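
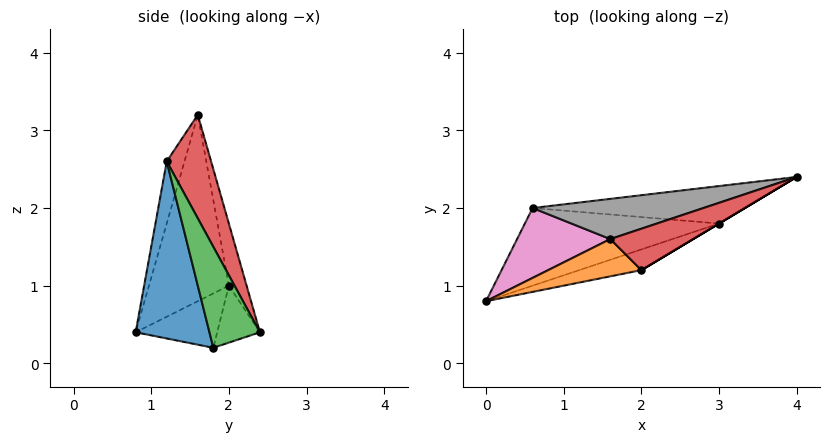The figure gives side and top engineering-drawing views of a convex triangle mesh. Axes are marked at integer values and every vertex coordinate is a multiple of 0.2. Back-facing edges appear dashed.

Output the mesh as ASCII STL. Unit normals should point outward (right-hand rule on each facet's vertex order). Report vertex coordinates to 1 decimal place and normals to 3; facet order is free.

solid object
 facet normal 0.308 -0.945 -0.108
  outer loop
   vertex 2.0 1.2 2.6
   vertex 0.0 0.8 0.4
   vertex 3.0 1.8 0.2
  endloop
 endfacet
 facet normal -0.269 -0.874 0.404
  outer loop
   vertex 2.0 1.2 2.6
   vertex 1.6 1.6 3.2
   vertex 0.0 0.8 0.4
  endloop
 endfacet
 facet normal 0.514 -0.857 0.000
  outer loop
   vertex 2.0 1.2 2.6
   vertex 3.0 1.8 0.2
   vertex 4.0 2.4 0.4
  endloop
 endfacet
 facet normal 0.772 -0.154 0.617
  outer loop
   vertex 2.0 1.2 2.6
   vertex 4.0 2.4 0.4
   vertex 1.6 1.6 3.2
  endloop
 endfacet
 facet normal -0.230 0.525 -0.820
  outer loop
   vertex 0.6 2.0 1.0
   vertex 3.0 1.8 0.2
   vertex 0.0 0.8 0.4
  endloop
 endfacet
 facet normal -0.207 0.602 -0.771
  outer loop
   vertex 0.6 2.0 1.0
   vertex 4.0 2.4 0.4
   vertex 3.0 1.8 0.2
  endloop
 endfacet
 facet normal -0.873 0.218 0.436
  outer loop
   vertex 0.6 2.0 1.0
   vertex 0.0 0.8 0.4
   vertex 1.6 1.6 3.2
  endloop
 endfacet
 facet normal -0.077 0.974 0.212
  outer loop
   vertex 0.6 2.0 1.0
   vertex 1.6 1.6 3.2
   vertex 4.0 2.4 0.4
  endloop
 endfacet
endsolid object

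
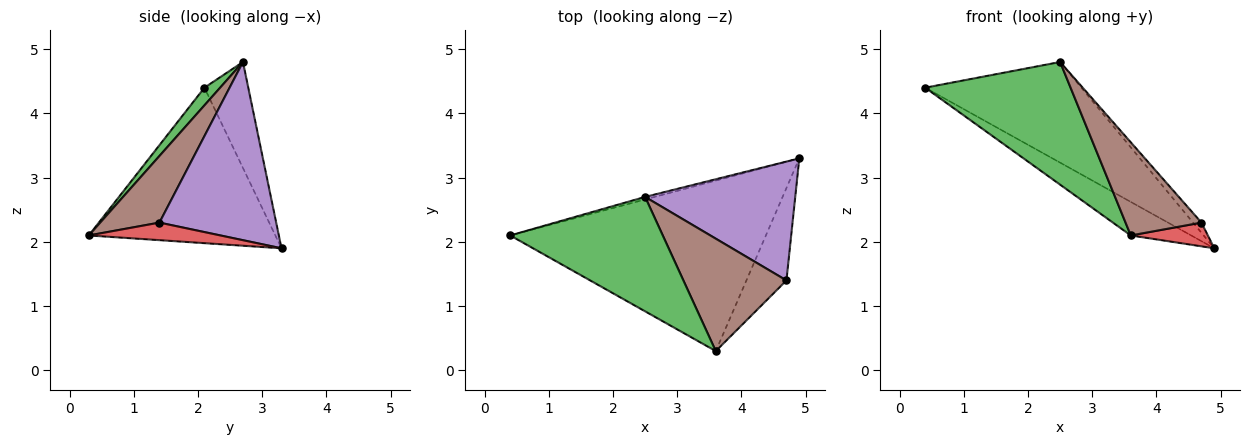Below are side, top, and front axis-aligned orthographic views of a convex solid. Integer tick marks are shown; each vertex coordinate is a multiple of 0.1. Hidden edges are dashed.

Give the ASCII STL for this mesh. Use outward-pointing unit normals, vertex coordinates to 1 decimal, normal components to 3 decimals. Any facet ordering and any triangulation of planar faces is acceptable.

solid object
 facet normal -0.512 0.166 -0.843
  outer loop
   vertex 3.6 0.3 2.1
   vertex 0.4 2.1 4.4
   vertex 4.9 3.3 1.9
  endloop
 endfacet
 facet normal -0.270 0.962 -0.025
  outer loop
   vertex 2.5 2.7 4.8
   vertex 4.9 3.3 1.9
   vertex 0.4 2.1 4.4
  endloop
 endfacet
 facet normal 0.079 -0.729 0.680
  outer loop
   vertex 2.5 2.7 4.8
   vertex 0.4 2.1 4.4
   vertex 3.6 0.3 2.1
  endloop
 endfacet
 facet normal 0.391 -0.229 -0.892
  outer loop
   vertex 4.7 1.4 2.3
   vertex 3.6 0.3 2.1
   vertex 4.9 3.3 1.9
  endloop
 endfacet
 facet normal 0.764 0.055 0.643
  outer loop
   vertex 4.7 1.4 2.3
   vertex 4.9 3.3 1.9
   vertex 2.5 2.7 4.8
  endloop
 endfacet
 facet normal 0.446 -0.571 0.689
  outer loop
   vertex 4.7 1.4 2.3
   vertex 2.5 2.7 4.8
   vertex 3.6 0.3 2.1
  endloop
 endfacet
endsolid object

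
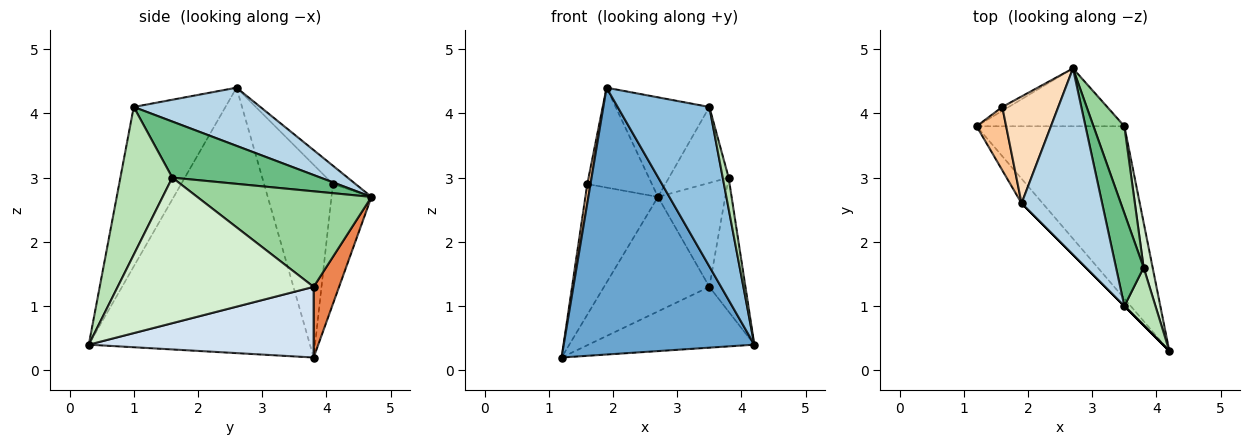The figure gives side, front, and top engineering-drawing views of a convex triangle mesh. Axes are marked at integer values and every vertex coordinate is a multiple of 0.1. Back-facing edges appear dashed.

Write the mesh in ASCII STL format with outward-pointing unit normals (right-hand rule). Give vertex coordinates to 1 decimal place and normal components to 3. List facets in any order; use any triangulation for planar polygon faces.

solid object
 facet normal -0.756 -0.652 -0.060
  outer loop
   vertex 1.9 2.6 4.4
   vertex 1.2 3.8 0.2
   vertex 4.2 0.3 0.4
  endloop
 endfacet
 facet normal -0.707 -0.707 0.000
  outer loop
   vertex 3.5 1.0 4.1
   vertex 1.9 2.6 4.4
   vertex 4.2 0.3 0.4
  endloop
 endfacet
 facet normal 0.537 0.398 0.744
  outer loop
   vertex 3.5 1.0 4.1
   vertex 2.7 4.7 2.7
   vertex 1.9 2.6 4.4
  endloop
 endfacet
 facet normal 0.411 0.303 -0.860
  outer loop
   vertex 3.5 3.8 1.3
   vertex 4.2 0.3 0.4
   vertex 1.2 3.8 0.2
  endloop
 endfacet
 facet normal 0.211 0.873 -0.441
  outer loop
   vertex 3.5 3.8 1.3
   vertex 1.2 3.8 0.2
   vertex 2.7 4.7 2.7
  endloop
 endfacet
 facet normal -0.482 0.876 -0.026
  outer loop
   vertex 1.6 4.1 2.9
   vertex 2.7 4.7 2.7
   vertex 1.2 3.8 0.2
  endloop
 endfacet
 facet normal -0.987 -0.046 0.151
  outer loop
   vertex 1.6 4.1 2.9
   vertex 1.2 3.8 0.2
   vertex 1.9 2.6 4.4
  endloop
 endfacet
 facet normal -0.233 0.664 0.711
  outer loop
   vertex 1.6 4.1 2.9
   vertex 1.9 2.6 4.4
   vertex 2.7 4.7 2.7
  endloop
 endfacet
 facet normal 0.844 0.340 0.415
  outer loop
   vertex 3.8 1.6 3.0
   vertex 2.7 4.7 2.7
   vertex 3.5 1.0 4.1
  endloop
 endfacet
 facet normal 0.893 0.345 0.289
  outer loop
   vertex 3.8 1.6 3.0
   vertex 3.5 3.8 1.3
   vertex 2.7 4.7 2.7
  endloop
 endfacet
 facet normal 0.973 -0.111 0.205
  outer loop
   vertex 3.8 1.6 3.0
   vertex 3.5 1.0 4.1
   vertex 4.2 0.3 0.4
  endloop
 endfacet
 facet normal 0.982 0.181 0.061
  outer loop
   vertex 3.8 1.6 3.0
   vertex 4.2 0.3 0.4
   vertex 3.5 3.8 1.3
  endloop
 endfacet
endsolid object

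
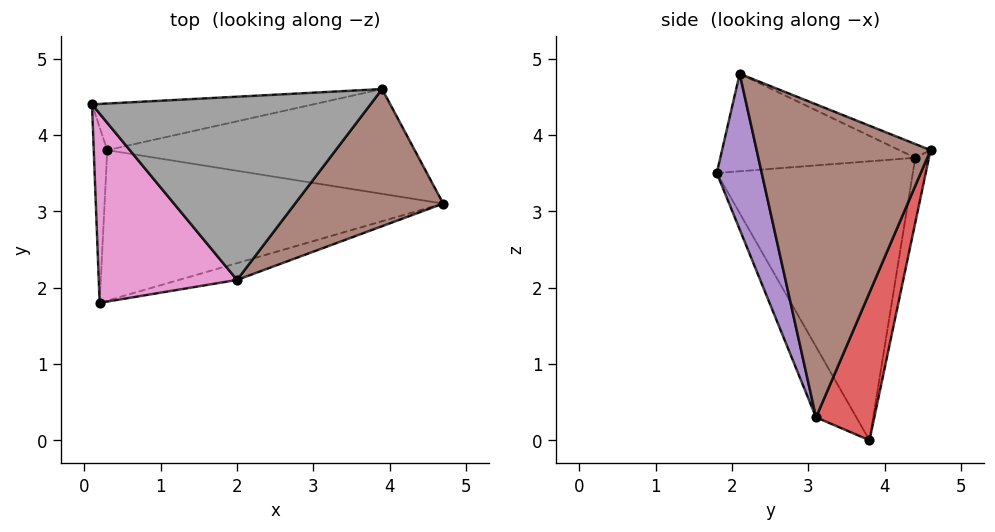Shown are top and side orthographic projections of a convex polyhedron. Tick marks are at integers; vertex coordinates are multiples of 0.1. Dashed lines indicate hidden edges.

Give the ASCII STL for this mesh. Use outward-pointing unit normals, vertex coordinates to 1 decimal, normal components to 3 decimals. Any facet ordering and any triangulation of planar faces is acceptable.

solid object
 facet normal -0.998 -0.035 -0.048
  outer loop
   vertex 0.3 3.8 0.0
   vertex 0.2 1.8 3.5
   vertex 0.1 4.4 3.7
  endloop
 endfacet
 facet normal -0.103 -0.862 -0.496
  outer loop
   vertex 0.3 3.8 0.0
   vertex 4.7 3.1 0.3
   vertex 0.2 1.8 3.5
  endloop
 endfacet
 facet normal -0.048 0.986 -0.162
  outer loop
   vertex 3.9 4.6 3.8
   vertex 0.3 3.8 0.0
   vertex 0.1 4.4 3.7
  endloop
 endfacet
 facet normal 0.170 0.919 -0.355
  outer loop
   vertex 3.9 4.6 3.8
   vertex 4.7 3.1 0.3
   vertex 0.3 3.8 0.0
  endloop
 endfacet
 facet normal 0.222 -0.972 -0.083
  outer loop
   vertex 2.0 2.1 4.8
   vertex 0.2 1.8 3.5
   vertex 4.7 3.1 0.3
  endloop
 endfacet
 facet normal 0.803 -0.458 0.380
  outer loop
   vertex 2.0 2.1 4.8
   vertex 4.7 3.1 0.3
   vertex 3.9 4.6 3.8
  endloop
 endfacet
 facet normal -0.574 -0.085 0.814
  outer loop
   vertex 2.0 2.1 4.8
   vertex 0.1 4.4 3.7
   vertex 0.2 1.8 3.5
  endloop
 endfacet
 facet normal -0.045 0.400 0.915
  outer loop
   vertex 2.0 2.1 4.8
   vertex 3.9 4.6 3.8
   vertex 0.1 4.4 3.7
  endloop
 endfacet
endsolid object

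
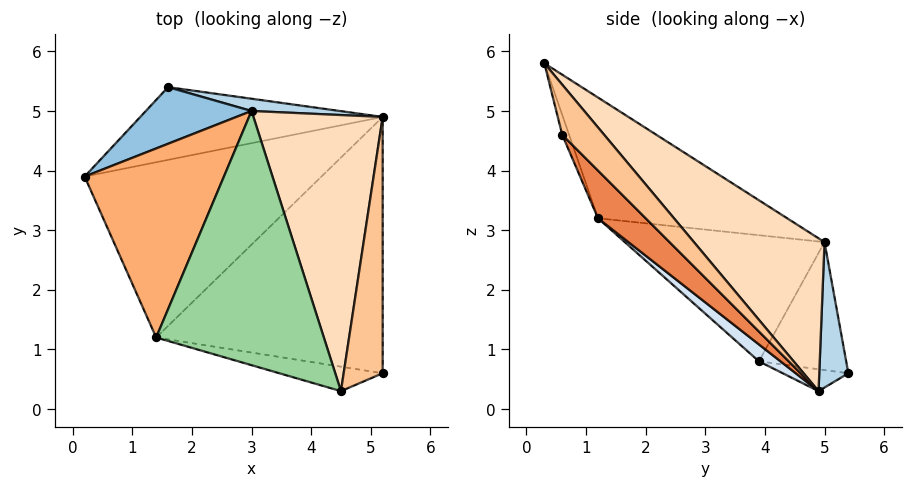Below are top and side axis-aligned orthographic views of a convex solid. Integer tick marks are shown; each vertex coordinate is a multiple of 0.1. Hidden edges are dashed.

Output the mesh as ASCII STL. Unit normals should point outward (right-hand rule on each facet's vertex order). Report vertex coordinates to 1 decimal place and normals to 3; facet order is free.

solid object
 facet normal -0.090 -0.049 -0.995
  outer loop
   vertex 1.6 5.4 0.6
   vertex 5.2 4.9 0.3
   vertex 0.2 3.9 0.8
  endloop
 endfacet
 facet normal -0.601 0.627 0.496
  outer loop
   vertex 3.0 5.0 2.8
   vertex 1.6 5.4 0.6
   vertex 0.2 3.9 0.8
  endloop
 endfacet
 facet normal 0.144 0.986 0.087
  outer loop
   vertex 3.0 5.0 2.8
   vertex 5.2 4.9 0.3
   vertex 1.6 5.4 0.6
  endloop
 endfacet
 facet normal 0.054 -0.650 -0.758
  outer loop
   vertex 1.4 1.2 3.2
   vertex 0.2 3.9 0.8
   vertex 5.2 4.9 0.3
  endloop
 endfacet
 facet normal 0.147 -0.699 -0.699
  outer loop
   vertex 1.4 1.2 3.2
   vertex 5.2 4.9 0.3
   vertex 5.2 0.6 4.6
  endloop
 endfacet
 facet normal -0.631 0.339 0.697
  outer loop
   vertex 1.4 1.2 3.2
   vertex 3.0 5.0 2.8
   vertex 0.2 3.9 0.8
  endloop
 endfacet
 facet normal 0.673 0.523 0.523
  outer loop
   vertex 4.5 0.3 5.8
   vertex 5.2 0.6 4.6
   vertex 5.2 4.9 0.3
  endloop
 endfacet
 facet normal 0.639 0.548 0.540
  outer loop
   vertex 4.5 0.3 5.8
   vertex 5.2 4.9 0.3
   vertex 3.0 5.0 2.8
  endloop
 endfacet
 facet normal -0.052 -0.961 -0.271
  outer loop
   vertex 4.5 0.3 5.8
   vertex 1.4 1.2 3.2
   vertex 5.2 0.6 4.6
  endloop
 endfacet
 facet normal -0.555 0.315 0.770
  outer loop
   vertex 4.5 0.3 5.8
   vertex 3.0 5.0 2.8
   vertex 1.4 1.2 3.2
  endloop
 endfacet
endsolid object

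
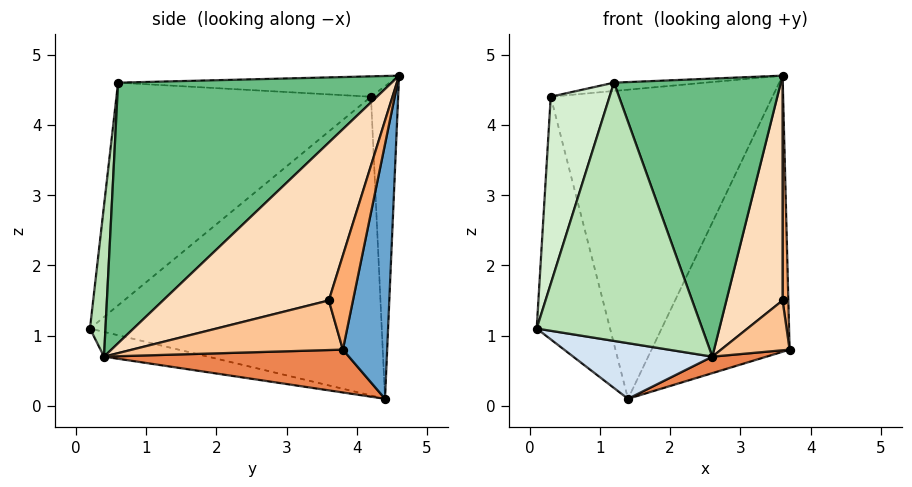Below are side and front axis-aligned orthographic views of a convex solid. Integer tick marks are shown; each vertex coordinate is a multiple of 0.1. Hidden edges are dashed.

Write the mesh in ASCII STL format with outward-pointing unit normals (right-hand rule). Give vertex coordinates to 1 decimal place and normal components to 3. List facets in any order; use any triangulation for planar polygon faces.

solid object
 facet normal 0.300 0.936 -0.184
  outer loop
   vertex 3.6 4.6 4.7
   vertex 3.7 3.8 0.8
   vertex 1.4 4.4 0.1
  endloop
 endfacet
 facet normal -0.944 0.237 -0.230
  outer loop
   vertex 0.3 4.2 4.4
   vertex 1.4 4.4 0.1
   vertex 0.1 0.2 1.1
  endloop
 endfacet
 facet normal -0.122 0.992 0.015
  outer loop
   vertex 0.3 4.2 4.4
   vertex 3.6 4.6 4.7
   vertex 1.4 4.4 0.1
  endloop
 endfacet
 facet normal -0.140 -0.188 -0.972
  outer loop
   vertex 2.6 0.4 0.7
   vertex 0.1 0.2 1.1
   vertex 1.4 4.4 0.1
  endloop
 endfacet
 facet normal 0.276 -0.061 -0.959
  outer loop
   vertex 2.6 0.4 0.7
   vertex 1.4 4.4 0.1
   vertex 3.7 3.8 0.8
  endloop
 endfacet
 facet normal 0.970 -0.232 0.072
  outer loop
   vertex 3.6 3.6 1.5
   vertex 3.7 3.8 0.8
   vertex 3.6 4.6 4.7
  endloop
 endfacet
 facet normal 0.950 -0.309 0.047
  outer loop
   vertex 3.6 3.6 1.5
   vertex 2.6 0.4 0.7
   vertex 3.7 3.8 0.8
  endloop
 endfacet
 facet normal 0.942 -0.319 0.100
  outer loop
   vertex 3.6 3.6 1.5
   vertex 3.6 4.6 4.7
   vertex 2.6 0.4 0.7
  endloop
 endfacet
 facet normal 0.810 -0.494 0.316
  outer loop
   vertex 1.2 0.6 4.6
   vertex 2.6 0.4 0.7
   vertex 3.6 4.6 4.7
  endloop
 endfacet
 facet normal -0.094 0.032 0.995
  outer loop
   vertex 1.2 0.6 4.6
   vertex 3.6 4.6 4.7
   vertex 0.3 4.2 4.4
  endloop
 endfacet
 facet normal 0.093 -0.992 0.084
  outer loop
   vertex 1.2 0.6 4.6
   vertex 0.1 0.2 1.1
   vertex 2.6 0.4 0.7
  endloop
 endfacet
 facet normal -0.925 -0.214 0.315
  outer loop
   vertex 1.2 0.6 4.6
   vertex 0.3 4.2 4.4
   vertex 0.1 0.2 1.1
  endloop
 endfacet
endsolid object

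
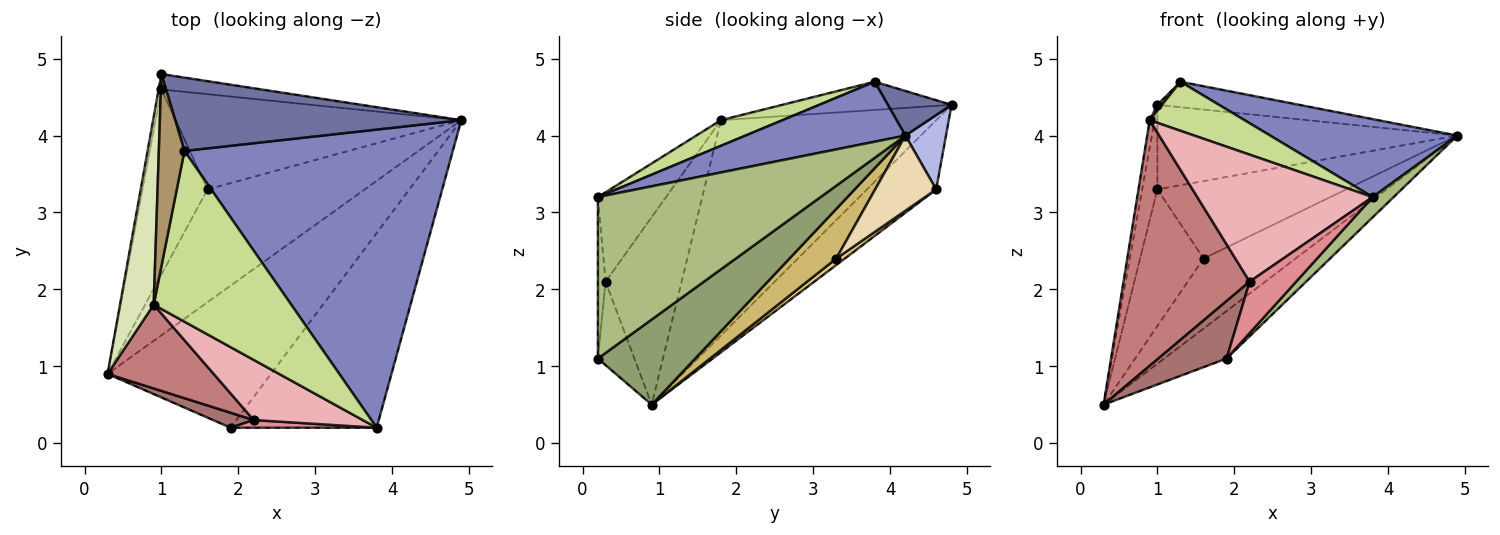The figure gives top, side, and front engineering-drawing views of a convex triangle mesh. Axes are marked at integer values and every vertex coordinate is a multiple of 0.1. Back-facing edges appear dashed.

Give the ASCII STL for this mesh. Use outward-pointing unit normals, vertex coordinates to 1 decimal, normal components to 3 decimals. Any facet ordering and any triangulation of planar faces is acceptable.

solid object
 facet normal 0.146 0.324 0.935
  outer loop
   vertex 1.3 3.8 4.7
   vertex 4.9 4.2 4.0
   vertex 1.0 4.8 4.4
  endloop
 endfacet
 facet normal 0.211 -0.247 0.946
  outer loop
   vertex 3.8 0.2 3.2
   vertex 4.9 4.2 4.0
   vertex 1.3 3.8 4.7
  endloop
 endfacet
 facet normal -0.976 0.214 -0.039
  outer loop
   vertex 1.0 4.6 3.3
   vertex 0.3 0.9 0.5
   vertex 1.0 4.8 4.4
  endloop
 endfacet
 facet normal 0.132 0.975 -0.177
  outer loop
   vertex 1.0 4.6 3.3
   vertex 1.0 4.8 4.4
   vertex 4.9 4.2 4.0
  endloop
 endfacet
 facet normal 0.443 0.284 -0.850
  outer loop
   vertex 1.9 0.2 1.1
   vertex 0.3 0.9 0.5
   vertex 4.9 4.2 4.0
  endloop
 endfacet
 facet normal 0.740 -0.070 -0.669
  outer loop
   vertex 1.9 0.2 1.1
   vertex 4.9 4.2 4.0
   vertex 3.8 0.2 3.2
  endloop
 endfacet
 facet normal 0.176 -0.272 0.946
  outer loop
   vertex 0.9 1.8 4.2
   vertex 3.8 0.2 3.2
   vertex 1.3 3.8 4.7
  endloop
 endfacet
 facet normal -0.988 0.023 0.155
  outer loop
   vertex 0.9 1.8 4.2
   vertex 1.0 4.8 4.4
   vertex 0.3 0.9 0.5
  endloop
 endfacet
 facet normal -0.740 -0.020 0.673
  outer loop
   vertex 0.9 1.8 4.2
   vertex 1.3 3.8 4.7
   vertex 1.0 4.8 4.4
  endloop
 endfacet
 facet normal 0.259 0.509 -0.821
  outer loop
   vertex 1.6 3.3 2.4
   vertex 4.9 4.2 4.0
   vertex 0.3 0.9 0.5
  endloop
 endfacet
 facet normal 0.079 0.592 -0.802
  outer loop
   vertex 1.6 3.3 2.4
   vertex 0.3 0.9 0.5
   vertex 1.0 4.6 3.3
  endloop
 endfacet
 facet normal 0.200 0.618 -0.760
  outer loop
   vertex 1.6 3.3 2.4
   vertex 1.0 4.6 3.3
   vertex 4.9 4.2 4.0
  endloop
 endfacet
 facet normal -0.460 -0.859 0.224
  outer loop
   vertex 2.2 0.3 2.1
   vertex 0.3 0.9 0.5
   vertex 1.9 0.2 1.1
  endloop
 endfacet
 facet normal -0.496 -0.822 0.280
  outer loop
   vertex 2.2 0.3 2.1
   vertex 0.9 1.8 4.2
   vertex 0.3 0.9 0.5
  endloop
 endfacet
 facet normal -0.161 -0.976 0.146
  outer loop
   vertex 2.2 0.3 2.1
   vertex 1.9 0.2 1.1
   vertex 3.8 0.2 3.2
  endloop
 endfacet
 facet normal -0.331 -0.853 0.404
  outer loop
   vertex 2.2 0.3 2.1
   vertex 3.8 0.2 3.2
   vertex 0.9 1.8 4.2
  endloop
 endfacet
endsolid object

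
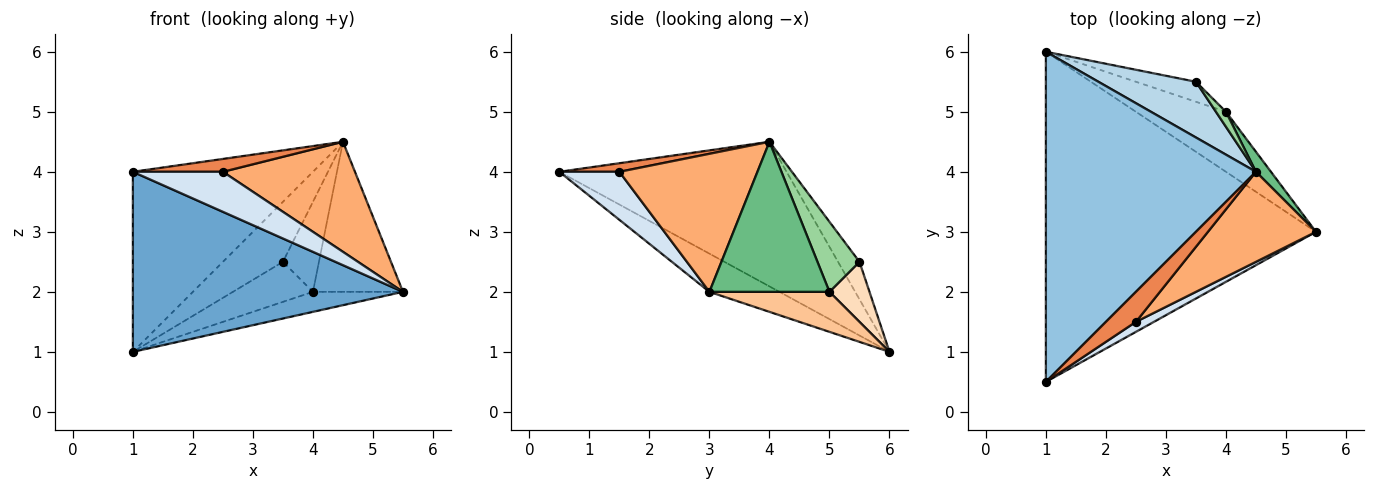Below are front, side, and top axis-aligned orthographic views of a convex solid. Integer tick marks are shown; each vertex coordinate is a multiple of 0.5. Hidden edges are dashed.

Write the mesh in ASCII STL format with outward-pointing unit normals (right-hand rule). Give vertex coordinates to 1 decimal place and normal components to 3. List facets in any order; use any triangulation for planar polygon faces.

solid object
 facet normal -0.123 -0.475 -0.871
  outer loop
   vertex 1.0 6.0 1.0
   vertex 5.5 3.0 2.0
   vertex 1.0 0.5 4.0
  endloop
 endfacet
 facet normal -0.517 0.410 0.751
  outer loop
   vertex 4.5 4.0 4.5
   vertex 1.0 6.0 1.0
   vertex 1.0 0.5 4.0
  endloop
 endfacet
 facet normal -0.253 0.709 0.658
  outer loop
   vertex 3.5 5.5 2.5
   vertex 1.0 6.0 1.0
   vertex 4.5 4.0 4.5
  endloop
 endfacet
 facet normal 0.543 -0.815 0.204
  outer loop
   vertex 2.5 1.5 4.0
   vertex 1.0 0.5 4.0
   vertex 5.5 3.0 2.0
  endloop
 endfacet
 facet normal 0.254 -0.381 0.889
  outer loop
   vertex 2.5 1.5 4.0
   vertex 4.5 4.0 4.5
   vertex 1.0 0.5 4.0
  endloop
 endfacet
 facet normal 0.629 -0.602 0.492
  outer loop
   vertex 2.5 1.5 4.0
   vertex 5.5 3.0 2.0
   vertex 4.5 4.0 4.5
  endloop
 endfacet
 facet normal 0.389 0.291 -0.874
  outer loop
   vertex 4.0 5.0 2.0
   vertex 5.5 3.0 2.0
   vertex 1.0 6.0 1.0
  endloop
 endfacet
 facet normal 0.408 0.816 -0.408
  outer loop
   vertex 4.0 5.0 2.0
   vertex 1.0 6.0 1.0
   vertex 3.5 5.5 2.5
  endloop
 endfacet
 facet normal 0.797 0.598 0.080
  outer loop
   vertex 4.0 5.0 2.0
   vertex 4.5 4.0 4.5
   vertex 5.5 3.0 2.0
  endloop
 endfacet
 facet normal 0.755 0.647 0.108
  outer loop
   vertex 4.0 5.0 2.0
   vertex 3.5 5.5 2.5
   vertex 4.5 4.0 4.5
  endloop
 endfacet
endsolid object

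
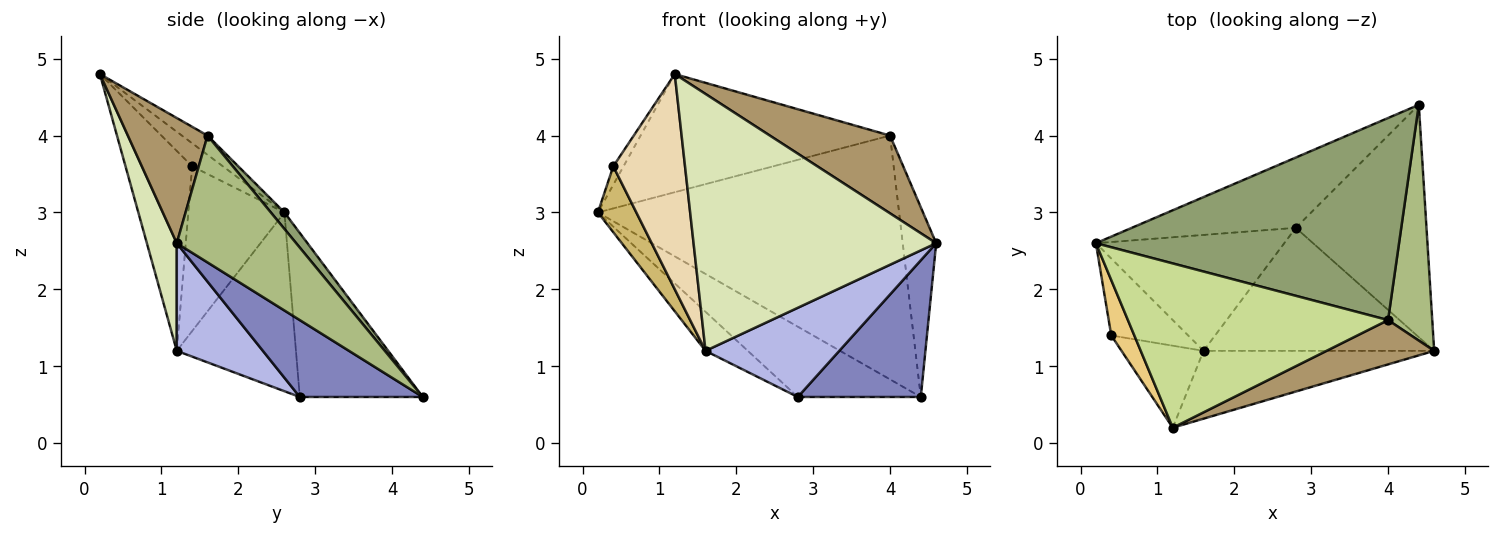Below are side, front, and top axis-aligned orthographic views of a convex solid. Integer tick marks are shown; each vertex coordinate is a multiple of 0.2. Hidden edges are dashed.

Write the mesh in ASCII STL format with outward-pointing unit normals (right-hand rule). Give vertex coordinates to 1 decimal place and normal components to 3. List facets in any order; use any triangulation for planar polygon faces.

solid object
 facet normal -0.577 0.577 -0.577
  outer loop
   vertex 2.8 2.8 0.6
   vertex 0.2 2.6 3.0
   vertex 4.4 4.4 0.6
  endloop
 endfacet
 facet normal 0.452 -0.452 -0.769
  outer loop
   vertex 2.8 2.8 0.6
   vertex 4.4 4.4 0.6
   vertex 4.6 1.2 2.6
  endloop
 endfacet
 facet normal -0.669 0.237 -0.705
  outer loop
   vertex 1.6 1.2 1.2
   vertex 0.2 2.6 3.0
   vertex 2.8 2.8 0.6
  endloop
 endfacet
 facet normal 0.353 -0.549 -0.757
  outer loop
   vertex 1.6 1.2 1.2
   vertex 2.8 2.8 0.6
   vertex 4.6 1.2 2.6
  endloop
 endfacet
 facet normal 0.035 0.769 0.638
  outer loop
   vertex 4.0 1.6 4.0
   vertex 4.4 4.4 0.6
   vertex 0.2 2.6 3.0
  endloop
 endfacet
 facet normal 0.913 0.256 0.318
  outer loop
   vertex 4.0 1.6 4.0
   vertex 4.6 1.2 2.6
   vertex 4.4 4.4 0.6
  endloop
 endfacet
 facet normal -0.060 0.583 0.810
  outer loop
   vertex 1.2 0.2 4.8
   vertex 4.0 1.6 4.0
   vertex 0.2 2.6 3.0
  endloop
 endfacet
 facet normal 0.118 -0.960 -0.254
  outer loop
   vertex 1.2 0.2 4.8
   vertex 1.6 1.2 1.2
   vertex 4.6 1.2 2.6
  endloop
 endfacet
 facet normal 0.499 -0.753 0.429
  outer loop
   vertex 1.2 0.2 4.8
   vertex 4.6 1.2 2.6
   vertex 4.0 1.6 4.0
  endloop
 endfacet
 facet normal -0.852 -0.341 -0.398
  outer loop
   vertex 0.4 1.4 3.6
   vertex 0.2 2.6 3.0
   vertex 1.6 1.2 1.2
  endloop
 endfacet
 facet normal -0.688 0.229 0.688
  outer loop
   vertex 0.4 1.4 3.6
   vertex 1.2 0.2 4.8
   vertex 0.2 2.6 3.0
  endloop
 endfacet
 facet normal -0.655 -0.706 -0.269
  outer loop
   vertex 0.4 1.4 3.6
   vertex 1.6 1.2 1.2
   vertex 1.2 0.2 4.8
  endloop
 endfacet
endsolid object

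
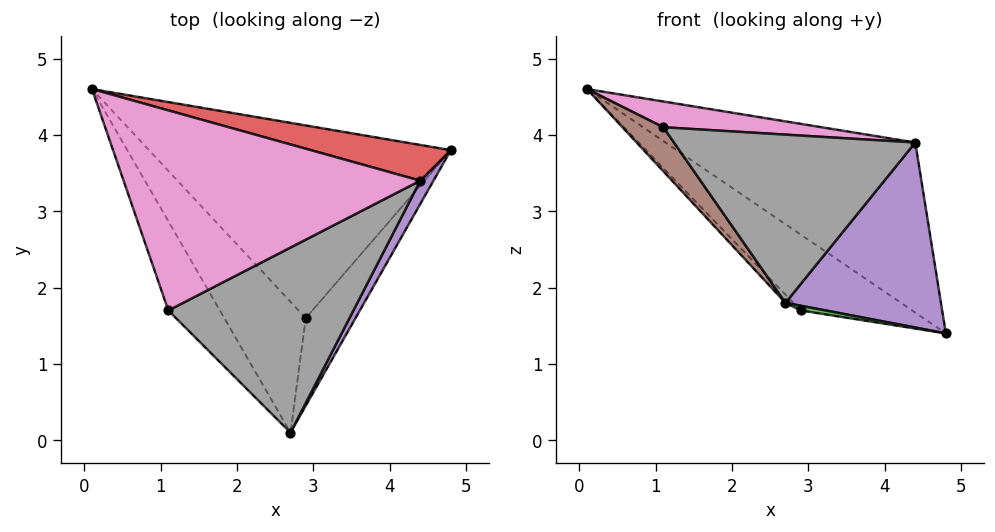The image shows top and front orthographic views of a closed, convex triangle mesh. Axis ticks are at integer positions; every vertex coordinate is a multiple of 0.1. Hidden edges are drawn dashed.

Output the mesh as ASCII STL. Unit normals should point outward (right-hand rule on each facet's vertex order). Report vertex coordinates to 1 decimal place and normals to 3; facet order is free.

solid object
 facet normal -0.496 0.318 -0.808
  outer loop
   vertex 2.9 1.6 1.7
   vertex 0.1 4.6 4.6
   vertex 4.8 3.8 1.4
  endloop
 endfacet
 facet normal -0.695 0.045 -0.718
  outer loop
   vertex 2.9 1.6 1.7
   vertex 2.7 0.1 1.8
   vertex 0.1 4.6 4.6
  endloop
 endfacet
 facet normal -0.095 -0.054 -0.994
  outer loop
   vertex 2.9 1.6 1.7
   vertex 4.8 3.8 1.4
   vertex 2.7 0.1 1.8
  endloop
 endfacet
 facet normal 0.293 0.936 0.197
  outer loop
   vertex 4.4 3.4 3.9
   vertex 4.8 3.8 1.4
   vertex 0.1 4.6 4.6
  endloop
 endfacet
 facet normal 0.871 -0.488 0.061
  outer loop
   vertex 4.4 3.4 3.9
   vertex 2.7 0.1 1.8
   vertex 4.8 3.8 1.4
  endloop
 endfacet
 facet normal -0.866 -0.221 -0.448
  outer loop
   vertex 1.1 1.7 4.1
   vertex 0.1 4.6 4.6
   vertex 2.7 0.1 1.8
  endloop
 endfacet
 facet normal 0.125 -0.127 0.984
  outer loop
   vertex 1.1 1.7 4.1
   vertex 4.4 3.4 3.9
   vertex 0.1 4.6 4.6
  endloop
 endfacet
 facet normal 0.364 -0.626 0.689
  outer loop
   vertex 1.1 1.7 4.1
   vertex 2.7 0.1 1.8
   vertex 4.4 3.4 3.9
  endloop
 endfacet
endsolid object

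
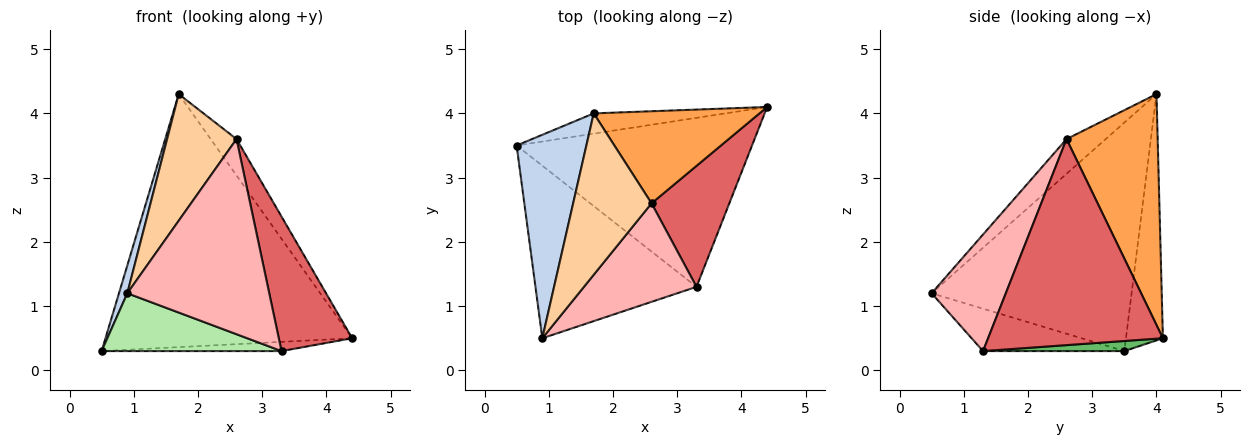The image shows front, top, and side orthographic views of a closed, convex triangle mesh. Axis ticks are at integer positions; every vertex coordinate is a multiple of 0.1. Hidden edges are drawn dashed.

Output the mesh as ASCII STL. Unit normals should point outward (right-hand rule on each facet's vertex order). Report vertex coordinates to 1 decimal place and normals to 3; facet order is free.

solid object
 facet normal -0.148 0.986 -0.079
  outer loop
   vertex 1.7 4.0 4.3
   vertex 4.4 4.1 0.5
   vertex 0.5 3.5 0.3
  endloop
 endfacet
 facet normal -0.956 -0.040 0.292
  outer loop
   vertex 1.7 4.0 4.3
   vertex 0.5 3.5 0.3
   vertex 0.9 0.5 1.2
  endloop
 endfacet
 facet normal 0.792 0.225 0.568
  outer loop
   vertex 2.6 2.6 3.6
   vertex 4.4 4.1 0.5
   vertex 1.7 4.0 4.3
  endloop
 endfacet
 facet normal -0.329 -0.583 0.743
  outer loop
   vertex 2.6 2.6 3.6
   vertex 1.7 4.0 4.3
   vertex 0.9 0.5 1.2
  endloop
 endfacet
 facet normal 0.043 0.054 -0.998
  outer loop
   vertex 3.3 1.3 0.3
   vertex 0.5 3.5 0.3
   vertex 4.4 4.1 0.5
  endloop
 endfacet
 facet normal -0.242 -0.308 -0.920
  outer loop
   vertex 3.3 1.3 0.3
   vertex 0.9 0.5 1.2
   vertex 0.5 3.5 0.3
  endloop
 endfacet
 facet normal 0.871 -0.366 0.329
  outer loop
   vertex 3.3 1.3 0.3
   vertex 4.4 4.1 0.5
   vertex 2.6 2.6 3.6
  endloop
 endfacet
 facet normal 0.423 -0.809 0.408
  outer loop
   vertex 3.3 1.3 0.3
   vertex 2.6 2.6 3.6
   vertex 0.9 0.5 1.2
  endloop
 endfacet
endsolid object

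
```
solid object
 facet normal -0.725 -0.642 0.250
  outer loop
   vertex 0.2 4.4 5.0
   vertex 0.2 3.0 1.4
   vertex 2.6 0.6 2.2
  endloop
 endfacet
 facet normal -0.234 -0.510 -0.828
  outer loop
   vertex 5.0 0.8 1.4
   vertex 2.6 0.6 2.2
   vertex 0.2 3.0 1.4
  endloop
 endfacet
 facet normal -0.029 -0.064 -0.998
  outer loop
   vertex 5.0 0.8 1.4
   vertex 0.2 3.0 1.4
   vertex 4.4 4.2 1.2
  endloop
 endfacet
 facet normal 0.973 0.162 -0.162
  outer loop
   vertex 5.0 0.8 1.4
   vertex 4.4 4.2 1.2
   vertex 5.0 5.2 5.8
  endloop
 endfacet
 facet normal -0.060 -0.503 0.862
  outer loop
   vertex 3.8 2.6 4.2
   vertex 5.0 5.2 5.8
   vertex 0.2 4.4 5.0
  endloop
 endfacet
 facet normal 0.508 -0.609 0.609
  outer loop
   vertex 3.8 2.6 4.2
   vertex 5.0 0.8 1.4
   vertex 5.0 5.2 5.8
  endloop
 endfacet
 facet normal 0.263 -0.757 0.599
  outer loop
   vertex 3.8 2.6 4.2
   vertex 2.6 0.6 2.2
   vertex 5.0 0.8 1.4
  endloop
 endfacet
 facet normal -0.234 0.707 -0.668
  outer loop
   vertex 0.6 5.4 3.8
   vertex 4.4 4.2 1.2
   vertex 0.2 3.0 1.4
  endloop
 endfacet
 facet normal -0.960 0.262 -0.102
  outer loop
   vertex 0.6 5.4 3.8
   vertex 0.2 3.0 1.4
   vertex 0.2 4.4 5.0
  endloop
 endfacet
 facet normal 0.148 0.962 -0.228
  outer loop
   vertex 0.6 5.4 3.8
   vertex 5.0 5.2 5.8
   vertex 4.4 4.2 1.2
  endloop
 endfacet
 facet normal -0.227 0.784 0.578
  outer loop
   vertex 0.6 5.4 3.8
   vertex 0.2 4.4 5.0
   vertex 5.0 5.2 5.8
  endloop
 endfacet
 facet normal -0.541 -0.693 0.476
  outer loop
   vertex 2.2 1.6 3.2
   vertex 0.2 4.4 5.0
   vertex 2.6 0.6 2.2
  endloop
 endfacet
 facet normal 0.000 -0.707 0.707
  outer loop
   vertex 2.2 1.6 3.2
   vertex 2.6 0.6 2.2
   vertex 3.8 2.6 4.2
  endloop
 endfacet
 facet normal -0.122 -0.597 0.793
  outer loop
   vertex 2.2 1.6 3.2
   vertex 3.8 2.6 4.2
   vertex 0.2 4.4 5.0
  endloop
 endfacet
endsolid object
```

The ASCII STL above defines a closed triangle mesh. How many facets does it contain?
14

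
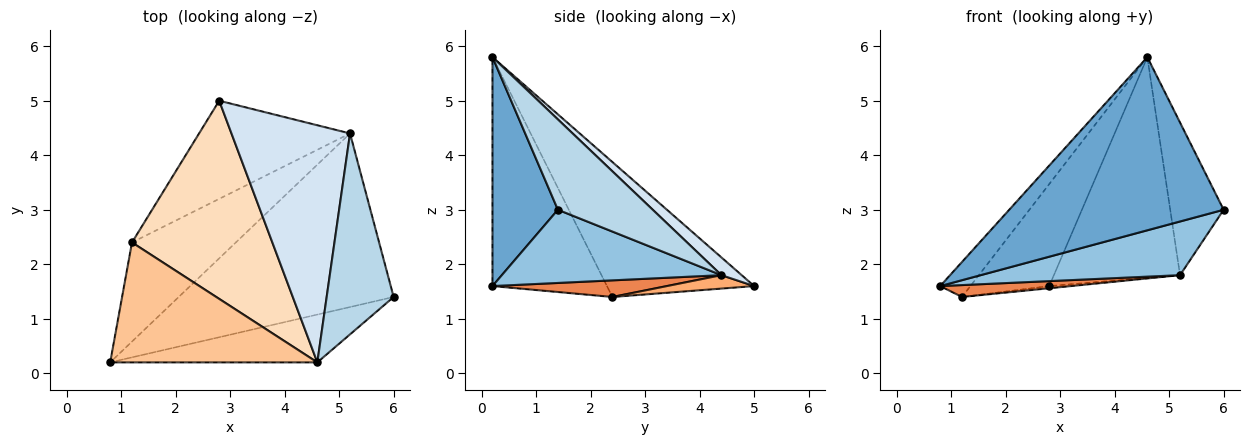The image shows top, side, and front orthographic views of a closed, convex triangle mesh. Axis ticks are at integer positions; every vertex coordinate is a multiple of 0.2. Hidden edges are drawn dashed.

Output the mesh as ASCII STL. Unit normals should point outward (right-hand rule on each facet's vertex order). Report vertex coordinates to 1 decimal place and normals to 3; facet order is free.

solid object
 facet normal 0.282 -0.925 -0.255
  outer loop
   vertex 4.6 0.2 5.8
   vertex 0.8 0.2 1.6
   vertex 6.0 1.4 3.0
  endloop
 endfacet
 facet normal 0.309 -0.281 -0.908
  outer loop
   vertex 5.2 4.4 1.8
   vertex 6.0 1.4 3.0
   vertex 0.8 0.2 1.6
  endloop
 endfacet
 facet normal 0.732 0.412 0.543
  outer loop
   vertex 5.2 4.4 1.8
   vertex 4.6 0.2 5.8
   vertex 6.0 1.4 3.0
  endloop
 endfacet
 facet normal 0.109 0.677 0.728
  outer loop
   vertex 5.2 4.4 1.8
   vertex 2.8 5.0 1.6
   vertex 4.6 0.2 5.8
  endloop
 endfacet
 facet normal 0.157 -0.118 -0.981
  outer loop
   vertex 1.2 2.4 1.4
   vertex 5.2 4.4 1.8
   vertex 0.8 0.2 1.6
  endloop
 endfacet
 facet normal 0.089 0.022 -0.996
  outer loop
   vertex 1.2 2.4 1.4
   vertex 2.8 5.0 1.6
   vertex 5.2 4.4 1.8
  endloop
 endfacet
 facet normal -0.728 0.192 0.658
  outer loop
   vertex 1.2 2.4 1.4
   vertex 0.8 0.2 1.6
   vertex 4.6 0.2 5.8
  endloop
 endfacet
 facet normal -0.650 0.348 0.676
  outer loop
   vertex 1.2 2.4 1.4
   vertex 4.6 0.2 5.8
   vertex 2.8 5.0 1.6
  endloop
 endfacet
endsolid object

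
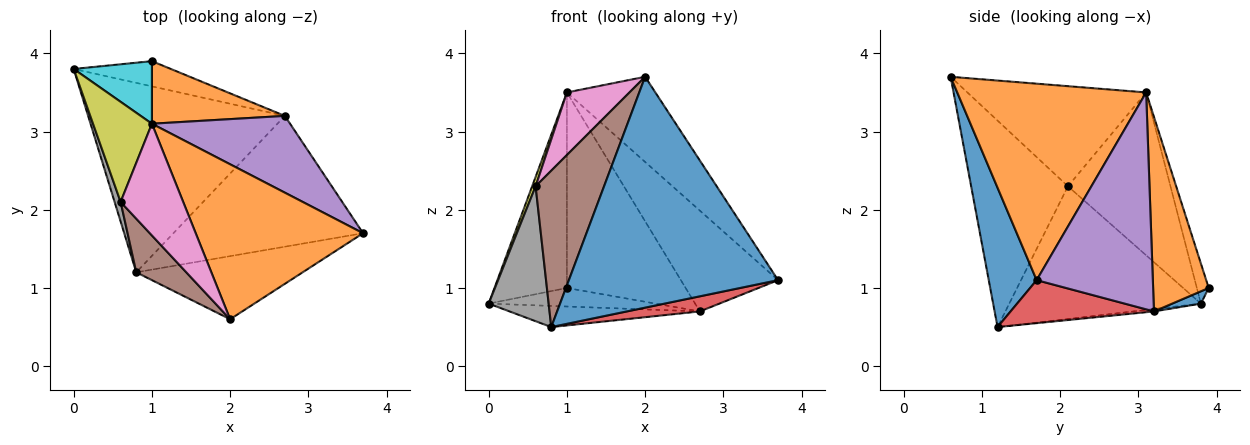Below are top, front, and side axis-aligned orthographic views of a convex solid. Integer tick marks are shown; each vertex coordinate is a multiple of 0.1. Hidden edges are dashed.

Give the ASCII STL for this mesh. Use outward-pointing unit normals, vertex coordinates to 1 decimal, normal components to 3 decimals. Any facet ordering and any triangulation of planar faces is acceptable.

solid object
 facet normal 0.216 -0.942 -0.257
  outer loop
   vertex 2.0 0.6 3.7
   vertex 0.8 1.2 0.5
   vertex 3.7 1.7 1.1
  endloop
 endfacet
 facet normal 0.717 0.336 0.611
  outer loop
   vertex 1.0 3.1 3.5
   vertex 2.0 0.6 3.7
   vertex 3.7 1.7 1.1
  endloop
 endfacet
 facet normal -0.012 0.111 -0.994
  outer loop
   vertex 2.7 3.2 0.7
   vertex 0.8 1.2 0.5
   vertex 0.0 3.8 0.8
  endloop
 endfacet
 facet normal 0.220 -0.112 -0.969
  outer loop
   vertex 2.7 3.2 0.7
   vertex 3.7 1.7 1.1
   vertex 0.8 1.2 0.5
  endloop
 endfacet
 facet normal 0.689 0.576 0.439
  outer loop
   vertex 2.7 3.2 0.7
   vertex 1.0 3.1 3.5
   vertex 3.7 1.7 1.1
  endloop
 endfacet
 facet normal -0.801 -0.566 0.194
  outer loop
   vertex 0.6 2.1 2.3
   vertex 0.8 1.2 0.5
   vertex 2.0 0.6 3.7
  endloop
 endfacet
 facet normal -0.813 -0.285 0.508
  outer loop
   vertex 0.6 2.1 2.3
   vertex 2.0 0.6 3.7
   vertex 1.0 3.1 3.5
  endloop
 endfacet
 facet normal -0.953 -0.298 0.043
  outer loop
   vertex 0.6 2.1 2.3
   vertex 0.0 3.8 0.8
   vertex 0.8 1.2 0.5
  endloop
 endfacet
 facet normal -0.940 -0.032 0.340
  outer loop
   vertex 0.6 2.1 2.3
   vertex 1.0 3.1 3.5
   vertex 0.0 3.8 0.8
  endloop
 endfacet
 facet normal -0.154 0.941 0.301
  outer loop
   vertex 1.0 3.9 1.0
   vertex 0.0 3.8 0.8
   vertex 1.0 3.1 3.5
  endloop
 endfacet
 facet normal 0.101 0.590 -0.801
  outer loop
   vertex 1.0 3.9 1.0
   vertex 2.7 3.2 0.7
   vertex 0.0 3.8 0.8
  endloop
 endfacet
 facet normal 0.407 0.870 0.278
  outer loop
   vertex 1.0 3.9 1.0
   vertex 1.0 3.1 3.5
   vertex 2.7 3.2 0.7
  endloop
 endfacet
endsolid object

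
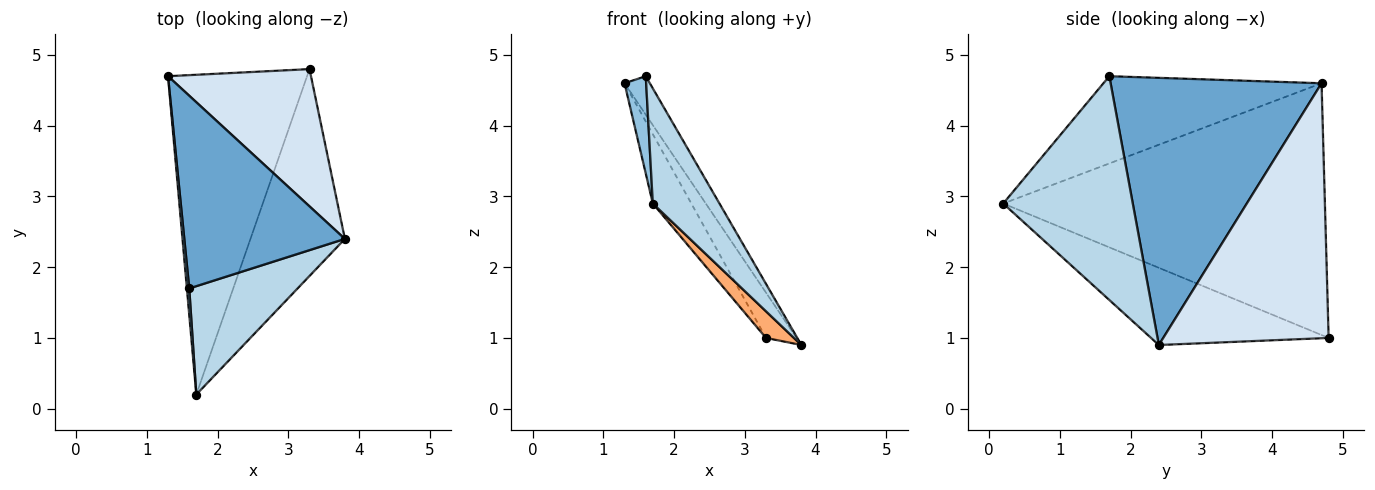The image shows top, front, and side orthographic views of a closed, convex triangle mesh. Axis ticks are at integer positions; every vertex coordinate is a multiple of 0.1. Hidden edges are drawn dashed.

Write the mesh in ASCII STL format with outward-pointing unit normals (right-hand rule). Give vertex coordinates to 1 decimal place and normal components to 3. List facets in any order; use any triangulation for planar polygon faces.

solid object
 facet normal 0.853 0.102 0.512
  outer loop
   vertex 1.6 1.7 4.7
   vertex 3.8 2.4 0.9
   vertex 1.3 4.7 4.6
  endloop
 endfacet
 facet normal -0.995 -0.099 0.027
  outer loop
   vertex 1.6 1.7 4.7
   vertex 1.3 4.7 4.6
   vertex 1.7 0.2 2.9
  endloop
 endfacet
 facet normal 0.817 -0.420 0.395
  outer loop
   vertex 1.6 1.7 4.7
   vertex 1.7 0.2 2.9
   vertex 3.8 2.4 0.9
  endloop
 endfacet
 facet normal 0.861 0.159 0.483
  outer loop
   vertex 3.3 4.8 1.0
   vertex 1.3 4.7 4.6
   vertex 3.8 2.4 0.9
  endloop
 endfacet
 facet normal -0.871 0.104 -0.481
  outer loop
   vertex 3.3 4.8 1.0
   vertex 1.7 0.2 2.9
   vertex 1.3 4.7 4.6
  endloop
 endfacet
 facet normal -0.630 -0.099 -0.770
  outer loop
   vertex 3.3 4.8 1.0
   vertex 3.8 2.4 0.9
   vertex 1.7 0.2 2.9
  endloop
 endfacet
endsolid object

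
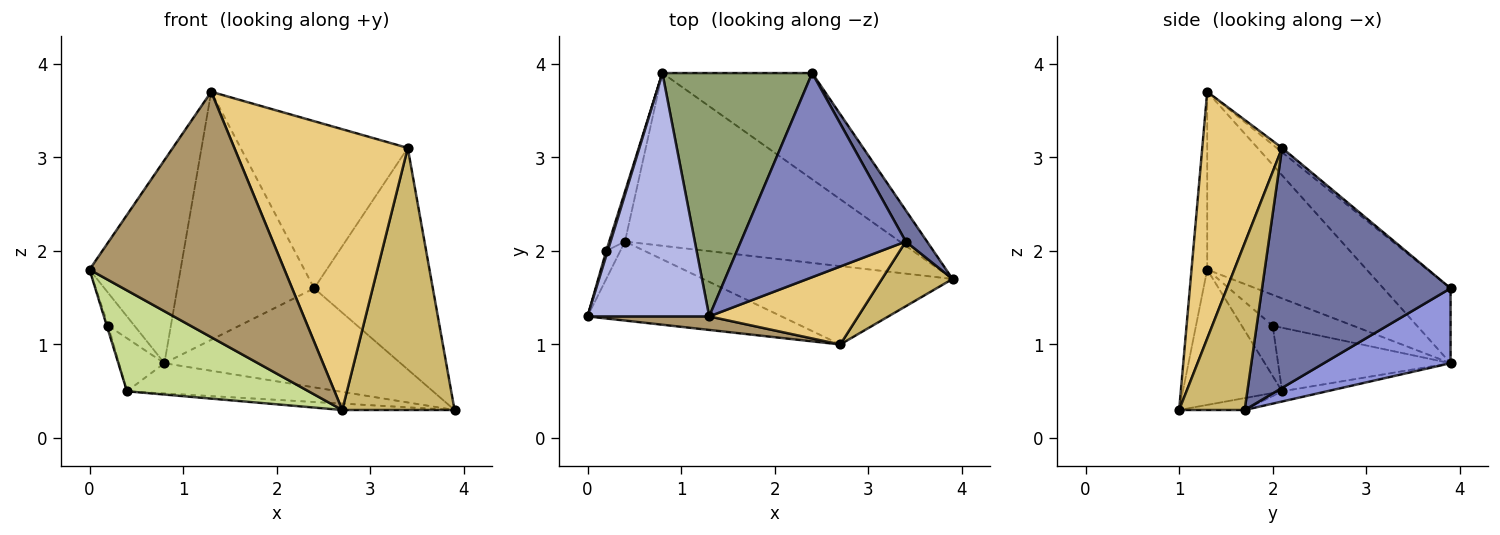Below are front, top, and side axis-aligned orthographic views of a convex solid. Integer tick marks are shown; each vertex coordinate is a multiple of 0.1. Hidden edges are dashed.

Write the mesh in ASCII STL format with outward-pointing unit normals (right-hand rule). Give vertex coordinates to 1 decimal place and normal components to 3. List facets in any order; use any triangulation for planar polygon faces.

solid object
 facet normal 0.844 0.531 0.075
  outer loop
   vertex 3.4 2.1 3.1
   vertex 3.9 1.7 0.3
   vertex 2.4 3.9 1.6
  endloop
 endfacet
 facet normal -0.020 0.633 0.774
  outer loop
   vertex 3.4 2.1 3.1
   vertex 2.4 3.9 1.6
   vertex 1.3 1.3 3.7
  endloop
 endfacet
 facet normal 0.344 0.640 -0.687
  outer loop
   vertex 0.8 3.9 0.8
   vertex 2.4 3.9 1.6
   vertex 3.9 1.7 0.3
  endloop
 endfacet
 facet normal -0.747 0.426 0.511
  outer loop
   vertex 0.8 3.9 0.8
   vertex 0.0 1.3 1.8
   vertex 1.3 1.3 3.7
  endloop
 endfacet
 facet normal -0.330 0.674 0.661
  outer loop
   vertex 0.8 3.9 0.8
   vertex 1.3 1.3 3.7
   vertex 2.4 3.9 1.6
  endloop
 endfacet
 facet normal -0.037 0.172 -0.984
  outer loop
   vertex 0.4 2.1 0.5
   vertex 0.8 3.9 0.8
   vertex 3.9 1.7 0.3
  endloop
 endfacet
 facet normal -0.395 -0.723 -0.567
  outer loop
   vertex 2.7 1.0 0.3
   vertex 0.0 1.3 1.8
   vertex 0.4 2.1 0.5
  endloop
 endfacet
 facet normal -0.048 0.082 -0.996
  outer loop
   vertex 2.7 1.0 0.3
   vertex 0.4 2.1 0.5
   vertex 3.9 1.7 0.3
  endloop
 endfacet
 facet normal -0.080 -0.995 0.055
  outer loop
   vertex 2.7 1.0 0.3
   vertex 1.3 1.3 3.7
   vertex 0.0 1.3 1.8
  endloop
 endfacet
 facet normal 0.493 -0.845 0.209
  outer loop
   vertex 2.7 1.0 0.3
   vertex 3.9 1.7 0.3
   vertex 3.4 2.1 3.1
  endloop
 endfacet
 facet normal 0.405 -0.881 0.245
  outer loop
   vertex 2.7 1.0 0.3
   vertex 3.4 2.1 3.1
   vertex 1.3 1.3 3.7
  endloop
 endfacet
 facet normal -0.950 0.309 0.044
  outer loop
   vertex 0.2 2.0 1.2
   vertex 0.0 1.3 1.8
   vertex 0.8 3.9 0.8
  endloop
 endfacet
 facet normal -0.962 0.045 -0.269
  outer loop
   vertex 0.2 2.0 1.2
   vertex 0.4 2.1 0.5
   vertex 0.0 1.3 1.8
  endloop
 endfacet
 facet normal -0.940 0.248 -0.233
  outer loop
   vertex 0.2 2.0 1.2
   vertex 0.8 3.9 0.8
   vertex 0.4 2.1 0.5
  endloop
 endfacet
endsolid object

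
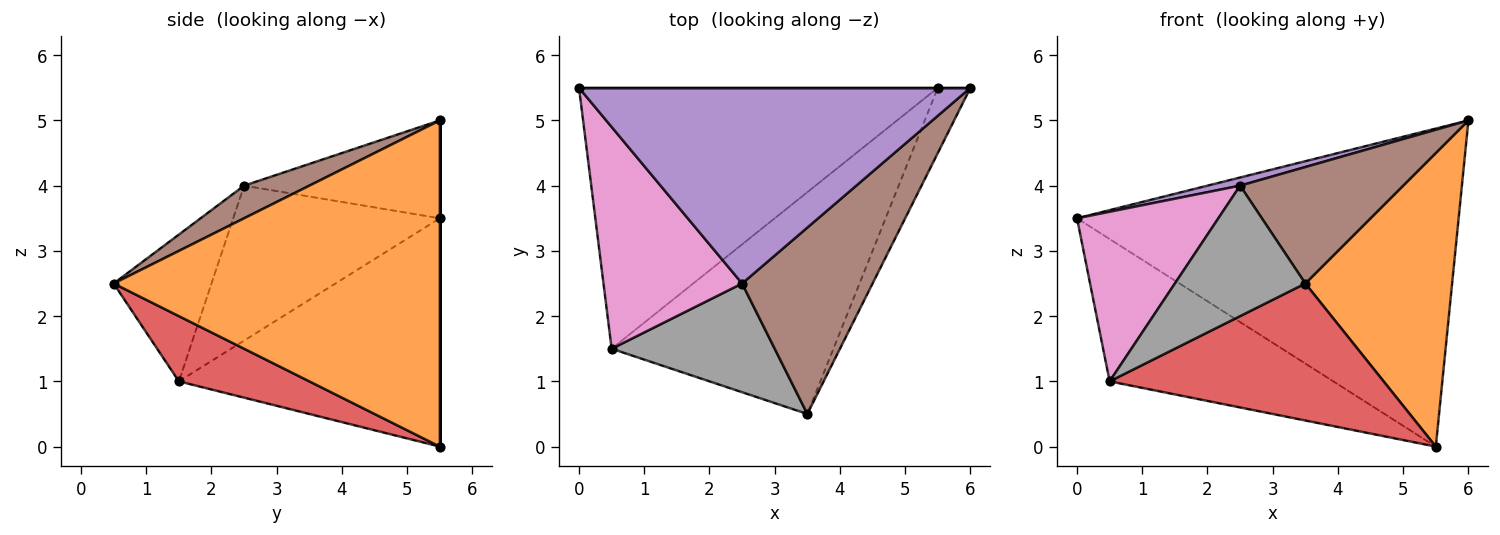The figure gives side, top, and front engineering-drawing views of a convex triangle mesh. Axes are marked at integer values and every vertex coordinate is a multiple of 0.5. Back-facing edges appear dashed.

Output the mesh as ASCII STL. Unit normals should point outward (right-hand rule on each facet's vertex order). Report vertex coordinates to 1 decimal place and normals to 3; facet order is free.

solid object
 facet normal 0.000 1.000 0.000
  outer loop
   vertex 5.5 5.5 0.0
   vertex 0.0 5.5 3.5
   vertex 6.0 5.5 5.0
  endloop
 endfacet
 facet normal 0.908 -0.409 -0.091
  outer loop
   vertex 5.5 5.5 0.0
   vertex 6.0 5.5 5.0
   vertex 3.5 0.5 2.5
  endloop
 endfacet
 facet normal -0.488 0.418 -0.766
  outer loop
   vertex 0.5 1.5 1.0
   vertex 0.0 5.5 3.5
   vertex 5.5 5.5 0.0
  endloop
 endfacet
 facet normal 0.243 -0.510 -0.825
  outer loop
   vertex 0.5 1.5 1.0
   vertex 5.5 5.5 0.0
   vertex 3.5 0.5 2.5
  endloop
 endfacet
 facet normal -0.242 -0.040 0.969
  outer loop
   vertex 2.5 2.5 4.0
   vertex 6.0 5.5 5.0
   vertex 0.0 5.5 3.5
  endloop
 endfacet
 facet normal 0.207 -0.518 0.830
  outer loop
   vertex 2.5 2.5 4.0
   vertex 3.5 0.5 2.5
   vertex 6.0 5.5 5.0
  endloop
 endfacet
 facet normal -0.664 -0.454 0.594
  outer loop
   vertex 2.5 2.5 4.0
   vertex 0.0 5.5 3.5
   vertex 0.5 1.5 1.0
  endloop
 endfacet
 facet normal -0.499 -0.666 0.555
  outer loop
   vertex 2.5 2.5 4.0
   vertex 0.5 1.5 1.0
   vertex 3.5 0.5 2.5
  endloop
 endfacet
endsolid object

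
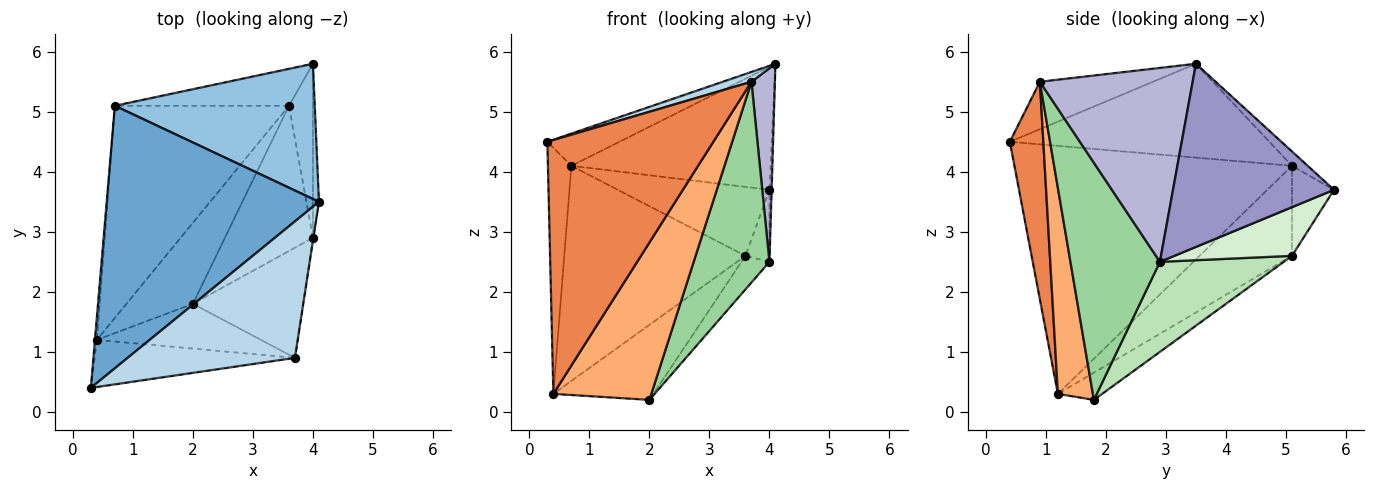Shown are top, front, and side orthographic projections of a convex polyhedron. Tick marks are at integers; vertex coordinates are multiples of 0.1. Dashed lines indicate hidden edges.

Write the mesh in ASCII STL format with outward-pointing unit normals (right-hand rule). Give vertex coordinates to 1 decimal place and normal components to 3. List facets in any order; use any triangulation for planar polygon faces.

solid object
 facet normal -0.402 0.112 0.909
  outer loop
   vertex 0.7 5.1 4.1
   vertex 0.3 0.4 4.5
   vertex 4.1 3.5 5.8
  endloop
 endfacet
 facet normal -0.053 0.672 0.739
  outer loop
   vertex 0.7 5.1 4.1
   vertex 4.1 3.5 5.8
   vertex 4.0 5.8 3.7
  endloop
 endfacet
 facet normal -0.272 -0.069 0.960
  outer loop
   vertex 3.7 0.9 5.5
   vertex 4.1 3.5 5.8
   vertex 0.3 0.4 4.5
  endloop
 endfacet
 facet normal -0.996 0.084 -0.008
  outer loop
   vertex 0.4 1.2 0.3
   vertex 0.3 0.4 4.5
   vertex 0.7 5.1 4.1
  endloop
 endfacet
 facet normal 0.194 -0.964 -0.179
  outer loop
   vertex 0.4 1.2 0.3
   vertex 3.7 0.9 5.5
   vertex 0.3 0.4 4.5
  endloop
 endfacet
 facet normal 0.325 -0.910 -0.259
  outer loop
   vertex 0.4 1.2 0.3
   vertex 2.0 1.8 0.2
   vertex 3.7 0.9 5.5
  endloop
 endfacet
 facet normal -0.237 0.856 -0.459
  outer loop
   vertex 3.6 5.1 2.6
   vertex 0.7 5.1 4.1
   vertex 4.0 5.8 3.7
  endloop
 endfacet
 facet normal -0.288 0.651 -0.703
  outer loop
   vertex 3.6 5.1 2.6
   vertex 2.0 1.8 0.2
   vertex 0.4 1.2 0.3
  endloop
 endfacet
 facet normal -0.341 0.669 -0.660
  outer loop
   vertex 3.6 5.1 2.6
   vertex 0.4 1.2 0.3
   vertex 0.7 5.1 4.1
  endloop
 endfacet
 facet normal 0.719 -0.609 -0.334
  outer loop
   vertex 4.0 2.9 2.5
   vertex 3.7 0.9 5.5
   vertex 2.0 1.8 0.2
  endloop
 endfacet
 facet normal 0.706 0.160 -0.690
  outer loop
   vertex 4.0 2.9 2.5
   vertex 2.0 1.8 0.2
   vertex 3.6 5.1 2.6
  endloop
 endfacet
 facet normal 0.882 0.180 -0.435
  outer loop
   vertex 4.0 2.9 2.5
   vertex 3.6 5.1 2.6
   vertex 4.0 5.8 3.7
  endloop
 endfacet
 facet normal 0.999 0.014 -0.033
  outer loop
   vertex 4.0 2.9 2.5
   vertex 4.0 5.8 3.7
   vertex 4.1 3.5 5.8
  endloop
 endfacet
 facet normal 0.988 -0.152 -0.002
  outer loop
   vertex 4.0 2.9 2.5
   vertex 4.1 3.5 5.8
   vertex 3.7 0.9 5.5
  endloop
 endfacet
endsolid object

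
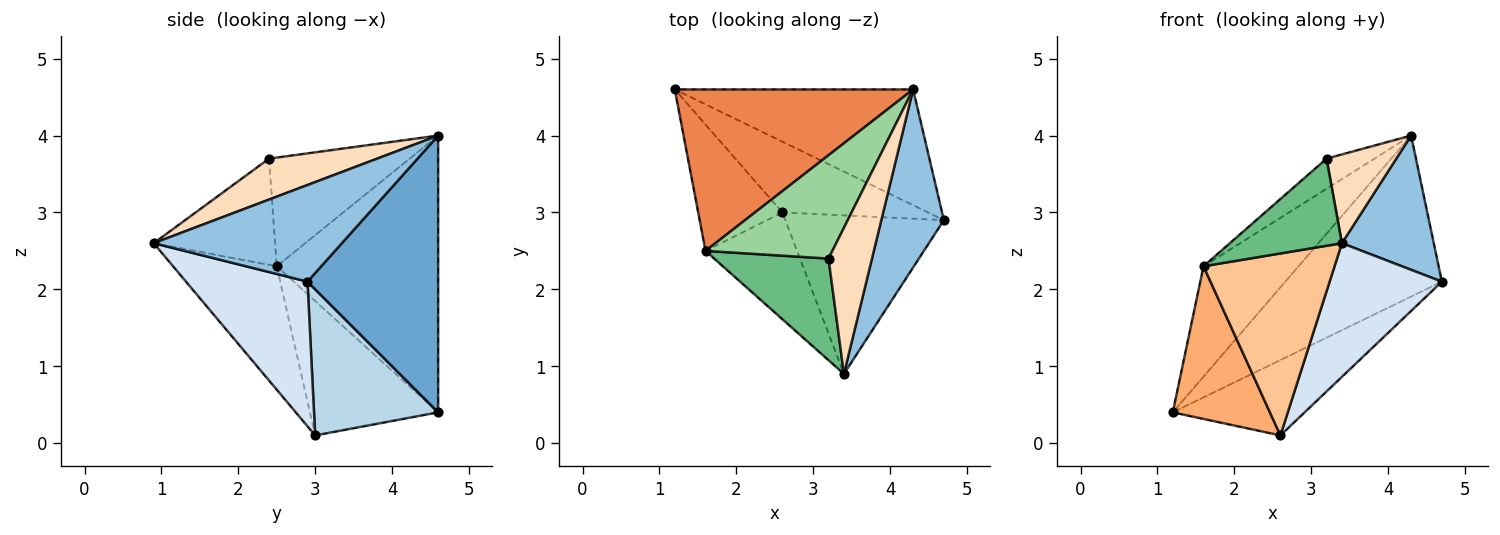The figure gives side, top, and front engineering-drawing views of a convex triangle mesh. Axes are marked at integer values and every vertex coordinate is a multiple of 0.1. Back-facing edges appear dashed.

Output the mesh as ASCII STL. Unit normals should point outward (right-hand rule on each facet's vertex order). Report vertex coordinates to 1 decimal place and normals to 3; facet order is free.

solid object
 facet normal 0.561 0.672 -0.483
  outer loop
   vertex 4.3 4.6 4.0
   vertex 4.7 2.9 2.1
   vertex 1.2 4.6 0.4
  endloop
 endfacet
 facet normal 0.777 -0.379 0.503
  outer loop
   vertex 4.3 4.6 4.0
   vertex 3.4 0.9 2.6
   vertex 4.7 2.9 2.1
  endloop
 endfacet
 facet normal 0.566 0.601 -0.564
  outer loop
   vertex 2.6 3.0 0.1
   vertex 1.2 4.6 0.4
   vertex 4.7 2.9 2.1
  endloop
 endfacet
 facet normal 0.572 -0.529 -0.627
  outer loop
   vertex 2.6 3.0 0.1
   vertex 4.7 2.9 2.1
   vertex 3.4 0.9 2.6
  endloop
 endfacet
 facet normal -0.692 0.407 0.596
  outer loop
   vertex 1.6 2.5 2.3
   vertex 4.3 4.6 4.0
   vertex 1.2 4.6 0.4
  endloop
 endfacet
 facet normal -0.713 -0.540 -0.447
  outer loop
   vertex 1.6 2.5 2.3
   vertex 1.2 4.6 0.4
   vertex 2.6 3.0 0.1
  endloop
 endfacet
 facet normal -0.564 -0.712 -0.418
  outer loop
   vertex 1.6 2.5 2.3
   vertex 2.6 3.0 0.1
   vertex 3.4 0.9 2.6
  endloop
 endfacet
 facet normal 0.627 -0.404 0.666
  outer loop
   vertex 3.2 2.4 3.7
   vertex 3.4 0.9 2.6
   vertex 4.3 4.6 4.0
  endloop
 endfacet
 facet normal -0.576 -0.532 0.621
  outer loop
   vertex 3.2 2.4 3.7
   vertex 1.6 2.5 2.3
   vertex 3.4 0.9 2.6
  endloop
 endfacet
 facet normal -0.635 0.216 0.741
  outer loop
   vertex 3.2 2.4 3.7
   vertex 4.3 4.6 4.0
   vertex 1.6 2.5 2.3
  endloop
 endfacet
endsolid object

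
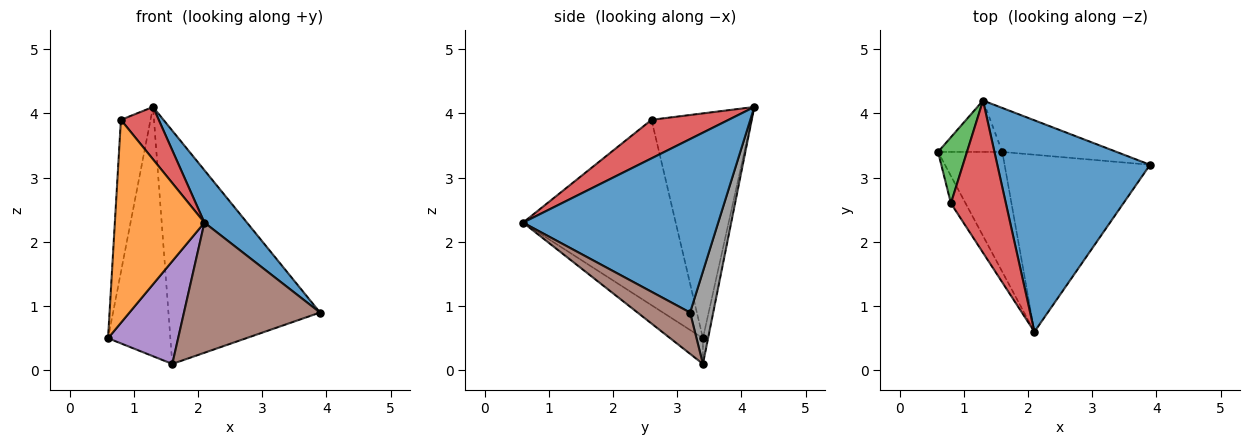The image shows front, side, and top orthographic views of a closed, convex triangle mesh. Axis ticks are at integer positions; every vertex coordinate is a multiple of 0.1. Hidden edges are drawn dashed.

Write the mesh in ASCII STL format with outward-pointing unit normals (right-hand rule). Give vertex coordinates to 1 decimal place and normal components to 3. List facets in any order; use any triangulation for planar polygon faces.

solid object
 facet normal 0.741 -0.162 0.652
  outer loop
   vertex 1.3 4.2 4.1
   vertex 2.1 0.6 2.3
   vertex 3.9 3.2 0.9
  endloop
 endfacet
 facet normal -0.861 -0.505 -0.068
  outer loop
   vertex 0.8 2.6 3.9
   vertex 0.6 3.4 0.5
   vertex 2.1 0.6 2.3
  endloop
 endfacet
 facet normal -0.952 0.282 0.122
  outer loop
   vertex 0.8 2.6 3.9
   vertex 1.3 4.2 4.1
   vertex 0.6 3.4 0.5
  endloop
 endfacet
 facet normal 0.553 -0.271 0.788
  outer loop
   vertex 0.8 2.6 3.9
   vertex 2.1 0.6 2.3
   vertex 1.3 4.2 4.1
  endloop
 endfacet
 facet normal -0.291 -0.623 -0.726
  outer loop
   vertex 1.6 3.4 0.1
   vertex 2.1 0.6 2.3
   vertex 0.6 3.4 0.5
  endloop
 endfacet
 facet normal 0.223 -0.577 -0.785
  outer loop
   vertex 1.6 3.4 0.1
   vertex 3.9 3.2 0.9
   vertex 2.1 0.6 2.3
  endloop
 endfacet
 facet normal -0.081 0.976 -0.201
  outer loop
   vertex 1.6 3.4 0.1
   vertex 0.6 3.4 0.5
   vertex 1.3 4.2 4.1
  endloop
 endfacet
 facet normal 0.148 0.972 -0.183
  outer loop
   vertex 1.6 3.4 0.1
   vertex 1.3 4.2 4.1
   vertex 3.9 3.2 0.9
  endloop
 endfacet
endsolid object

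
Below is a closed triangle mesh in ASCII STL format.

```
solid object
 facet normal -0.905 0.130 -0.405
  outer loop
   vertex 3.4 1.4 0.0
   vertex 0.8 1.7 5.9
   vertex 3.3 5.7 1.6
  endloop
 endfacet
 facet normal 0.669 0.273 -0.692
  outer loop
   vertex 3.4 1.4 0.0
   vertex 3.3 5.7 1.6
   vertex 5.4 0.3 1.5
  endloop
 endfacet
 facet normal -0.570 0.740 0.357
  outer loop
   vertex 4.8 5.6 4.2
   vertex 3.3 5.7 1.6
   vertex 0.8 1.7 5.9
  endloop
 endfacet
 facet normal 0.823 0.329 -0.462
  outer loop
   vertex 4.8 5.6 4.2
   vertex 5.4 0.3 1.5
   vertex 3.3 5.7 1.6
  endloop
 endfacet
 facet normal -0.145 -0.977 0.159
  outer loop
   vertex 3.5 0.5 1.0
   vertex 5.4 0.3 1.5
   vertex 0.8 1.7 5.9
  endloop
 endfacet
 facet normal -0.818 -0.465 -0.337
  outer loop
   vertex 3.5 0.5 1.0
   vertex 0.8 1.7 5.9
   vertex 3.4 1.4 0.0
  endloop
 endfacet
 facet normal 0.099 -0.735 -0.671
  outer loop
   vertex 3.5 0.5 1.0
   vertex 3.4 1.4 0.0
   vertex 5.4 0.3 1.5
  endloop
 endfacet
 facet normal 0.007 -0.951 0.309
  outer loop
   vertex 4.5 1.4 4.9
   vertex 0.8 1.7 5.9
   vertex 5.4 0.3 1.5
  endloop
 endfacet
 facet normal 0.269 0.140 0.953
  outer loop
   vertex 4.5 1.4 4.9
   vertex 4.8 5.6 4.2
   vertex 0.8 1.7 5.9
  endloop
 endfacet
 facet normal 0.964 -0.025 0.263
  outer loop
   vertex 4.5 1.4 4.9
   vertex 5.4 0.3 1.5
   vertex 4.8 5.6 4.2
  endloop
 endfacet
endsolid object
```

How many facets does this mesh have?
10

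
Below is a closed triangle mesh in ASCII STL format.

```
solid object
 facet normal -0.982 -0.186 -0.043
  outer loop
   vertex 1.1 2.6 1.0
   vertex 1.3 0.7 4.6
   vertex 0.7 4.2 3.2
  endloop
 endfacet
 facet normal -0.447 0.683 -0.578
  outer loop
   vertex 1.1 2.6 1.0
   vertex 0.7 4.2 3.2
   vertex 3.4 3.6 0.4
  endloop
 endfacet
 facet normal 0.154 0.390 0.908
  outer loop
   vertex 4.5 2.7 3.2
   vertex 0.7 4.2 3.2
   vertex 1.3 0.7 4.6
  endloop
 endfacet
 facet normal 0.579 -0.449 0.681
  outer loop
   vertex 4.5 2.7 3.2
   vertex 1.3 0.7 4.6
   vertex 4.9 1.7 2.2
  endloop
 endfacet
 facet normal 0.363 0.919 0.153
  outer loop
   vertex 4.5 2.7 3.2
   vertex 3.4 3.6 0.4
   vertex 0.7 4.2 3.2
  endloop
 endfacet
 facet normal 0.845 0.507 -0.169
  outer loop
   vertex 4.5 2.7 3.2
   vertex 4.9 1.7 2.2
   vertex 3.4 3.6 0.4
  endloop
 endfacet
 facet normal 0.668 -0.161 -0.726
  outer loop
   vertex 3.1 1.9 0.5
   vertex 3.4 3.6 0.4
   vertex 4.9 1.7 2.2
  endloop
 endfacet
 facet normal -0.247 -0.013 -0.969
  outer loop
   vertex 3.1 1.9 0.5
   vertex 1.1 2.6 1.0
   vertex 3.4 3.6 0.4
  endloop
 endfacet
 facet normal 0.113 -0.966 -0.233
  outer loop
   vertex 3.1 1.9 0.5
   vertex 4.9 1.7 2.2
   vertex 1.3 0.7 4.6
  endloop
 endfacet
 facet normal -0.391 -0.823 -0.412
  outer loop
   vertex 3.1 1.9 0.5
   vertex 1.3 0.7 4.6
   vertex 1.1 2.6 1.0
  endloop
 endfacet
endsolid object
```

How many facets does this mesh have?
10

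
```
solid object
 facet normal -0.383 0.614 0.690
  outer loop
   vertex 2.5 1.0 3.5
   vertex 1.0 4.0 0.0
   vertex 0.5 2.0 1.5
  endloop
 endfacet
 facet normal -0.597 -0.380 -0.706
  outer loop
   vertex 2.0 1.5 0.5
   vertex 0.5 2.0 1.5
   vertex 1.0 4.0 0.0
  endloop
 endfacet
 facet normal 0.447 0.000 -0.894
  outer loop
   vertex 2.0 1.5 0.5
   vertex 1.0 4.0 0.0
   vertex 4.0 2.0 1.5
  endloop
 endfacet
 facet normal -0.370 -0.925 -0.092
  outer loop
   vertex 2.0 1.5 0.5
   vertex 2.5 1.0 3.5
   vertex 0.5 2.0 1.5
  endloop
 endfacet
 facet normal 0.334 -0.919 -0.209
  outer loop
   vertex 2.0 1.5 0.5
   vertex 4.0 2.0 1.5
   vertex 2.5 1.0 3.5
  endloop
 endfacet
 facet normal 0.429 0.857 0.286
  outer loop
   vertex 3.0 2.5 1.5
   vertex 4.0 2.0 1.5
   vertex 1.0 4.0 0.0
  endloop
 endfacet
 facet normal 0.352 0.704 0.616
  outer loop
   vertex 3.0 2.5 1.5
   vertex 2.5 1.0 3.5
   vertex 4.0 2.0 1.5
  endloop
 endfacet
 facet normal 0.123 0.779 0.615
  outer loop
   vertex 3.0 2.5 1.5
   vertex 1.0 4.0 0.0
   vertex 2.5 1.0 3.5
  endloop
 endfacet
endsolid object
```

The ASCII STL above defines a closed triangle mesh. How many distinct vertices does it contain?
6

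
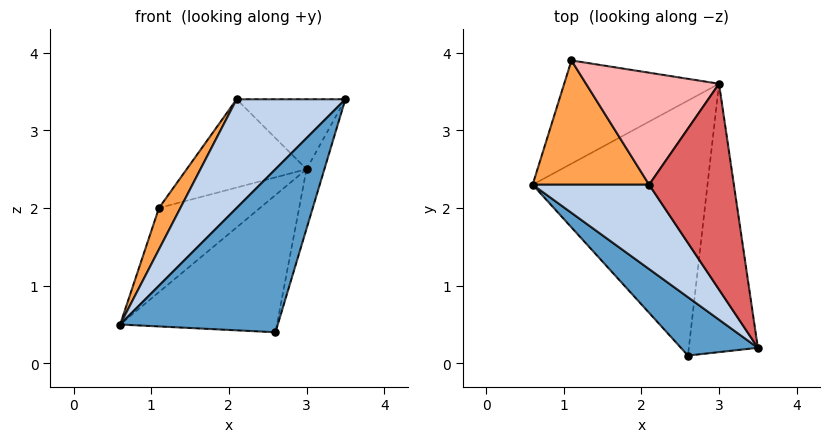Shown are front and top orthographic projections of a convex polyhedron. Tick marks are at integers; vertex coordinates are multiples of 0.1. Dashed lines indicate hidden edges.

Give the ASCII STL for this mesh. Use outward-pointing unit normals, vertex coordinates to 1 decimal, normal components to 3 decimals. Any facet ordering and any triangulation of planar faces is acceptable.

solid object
 facet normal -0.714 -0.660 0.236
  outer loop
   vertex 2.6 0.1 0.4
   vertex 3.5 0.2 3.4
   vertex 0.6 2.3 0.5
  endloop
 endfacet
 facet normal -0.764 -0.510 0.395
  outer loop
   vertex 2.1 2.3 3.4
   vertex 0.6 2.3 0.5
   vertex 3.5 0.2 3.4
  endloop
 endfacet
 facet normal -0.878 -0.151 0.454
  outer loop
   vertex 2.1 2.3 3.4
   vertex 1.1 3.9 2.0
   vertex 0.6 2.3 0.5
  endloop
 endfacet
 facet normal 0.291 0.605 -0.742
  outer loop
   vertex 3.0 3.6 2.5
   vertex 0.6 2.3 0.5
   vertex 1.1 3.9 2.0
  endloop
 endfacet
 facet normal 0.431 0.428 -0.795
  outer loop
   vertex 3.0 3.6 2.5
   vertex 2.6 0.1 0.4
   vertex 0.6 2.3 0.5
  endloop
 endfacet
 facet normal 0.955 0.064 -0.289
  outer loop
   vertex 3.0 3.6 2.5
   vertex 3.5 0.2 3.4
   vertex 2.6 0.1 0.4
  endloop
 endfacet
 facet normal 0.434 0.290 0.853
  outer loop
   vertex 3.0 3.6 2.5
   vertex 2.1 2.3 3.4
   vertex 3.5 0.2 3.4
  endloop
 endfacet
 facet normal -0.108 0.615 0.781
  outer loop
   vertex 3.0 3.6 2.5
   vertex 1.1 3.9 2.0
   vertex 2.1 2.3 3.4
  endloop
 endfacet
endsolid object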